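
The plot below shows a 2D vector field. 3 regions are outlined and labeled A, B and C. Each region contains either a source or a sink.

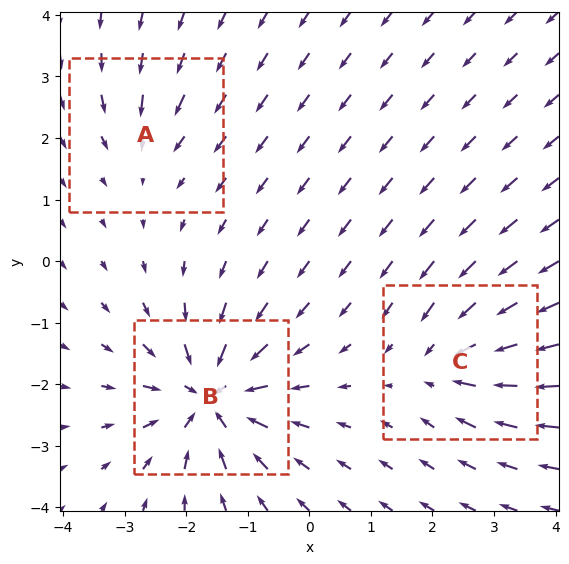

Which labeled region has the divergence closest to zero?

A

Divergence at each region's feature centre — A: about -2, B: about -6, C: about -4. Region A is closest to zero.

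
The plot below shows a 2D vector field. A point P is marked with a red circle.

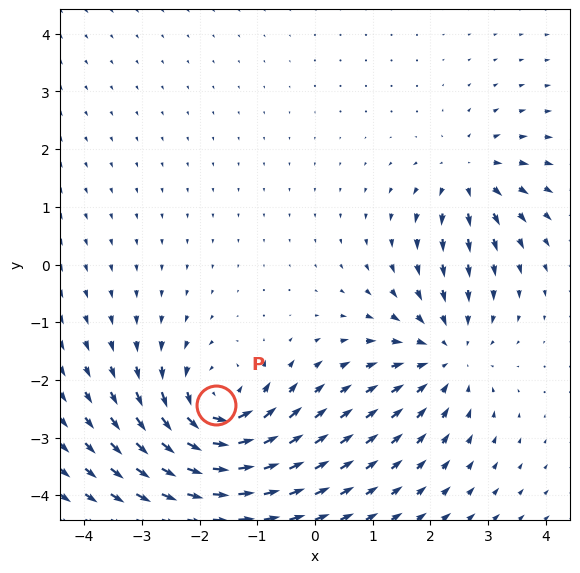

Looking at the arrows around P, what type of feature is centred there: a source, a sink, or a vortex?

At P (-1.7, -2.4) the arrows circulate counterclockwise. Divergence ≈0, curl about +6 — near-zero divergence with nonzero curl is a vortex.

vortex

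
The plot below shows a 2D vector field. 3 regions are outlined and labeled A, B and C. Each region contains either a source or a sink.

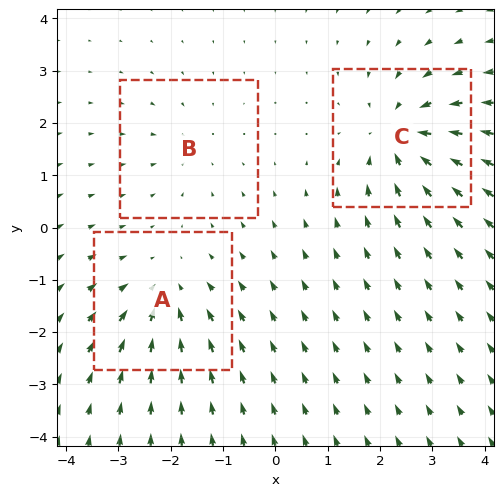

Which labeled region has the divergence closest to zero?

B

Divergence at each region's feature centre — A: about -4, B: about -2, C: about -5. Region B is closest to zero.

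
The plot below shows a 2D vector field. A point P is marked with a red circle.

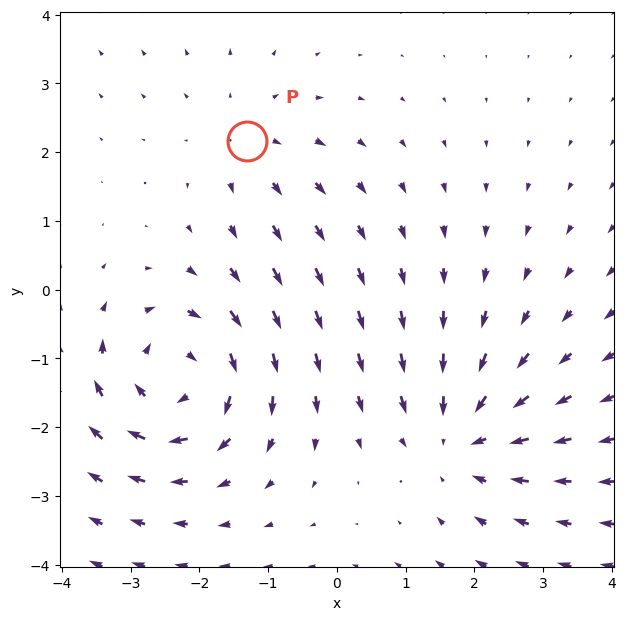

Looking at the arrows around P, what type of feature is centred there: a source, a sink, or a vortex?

source

At P (-1.3, 2.2) the arrows spread outward. Divergence about +2, curl ≈0 — positive divergence with near-zero curl is a source.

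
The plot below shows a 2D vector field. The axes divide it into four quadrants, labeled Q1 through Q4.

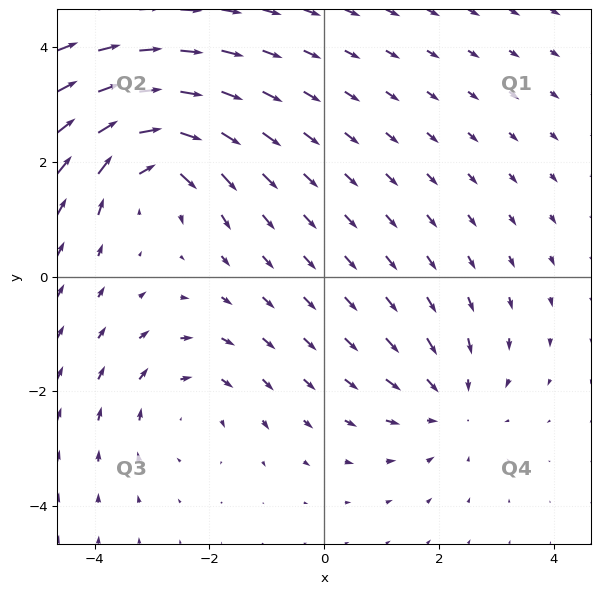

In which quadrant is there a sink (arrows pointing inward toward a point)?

The sink sits at approximately (2.2, -2.2), which lies in quadrant Q4. The divergence there is about -3, negative as expected for a sink.

Q4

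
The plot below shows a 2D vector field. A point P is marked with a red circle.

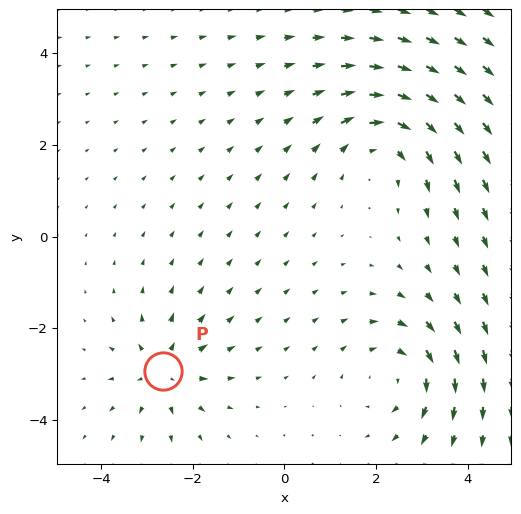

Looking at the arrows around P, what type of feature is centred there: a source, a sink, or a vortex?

At P (-2.6, -2.9) the arrows spread outward. Divergence about +4, curl ≈0 — positive divergence with near-zero curl is a source.

source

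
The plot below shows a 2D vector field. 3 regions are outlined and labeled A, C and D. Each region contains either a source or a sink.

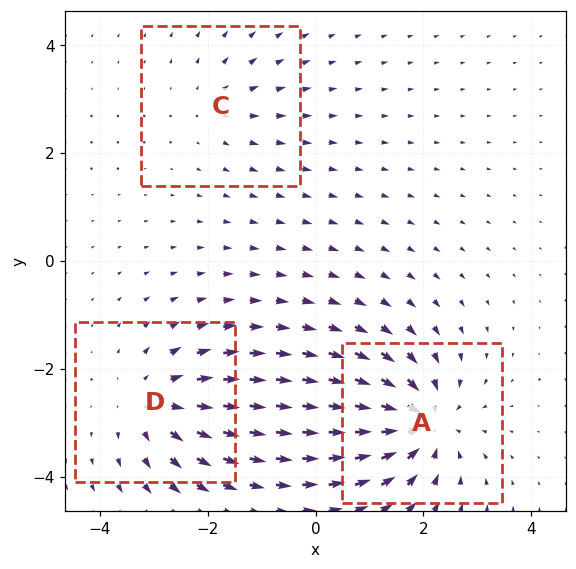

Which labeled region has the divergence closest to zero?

C

Divergence at each region's feature centre — A: about -5, C: about +2, D: about +4. Region C is closest to zero.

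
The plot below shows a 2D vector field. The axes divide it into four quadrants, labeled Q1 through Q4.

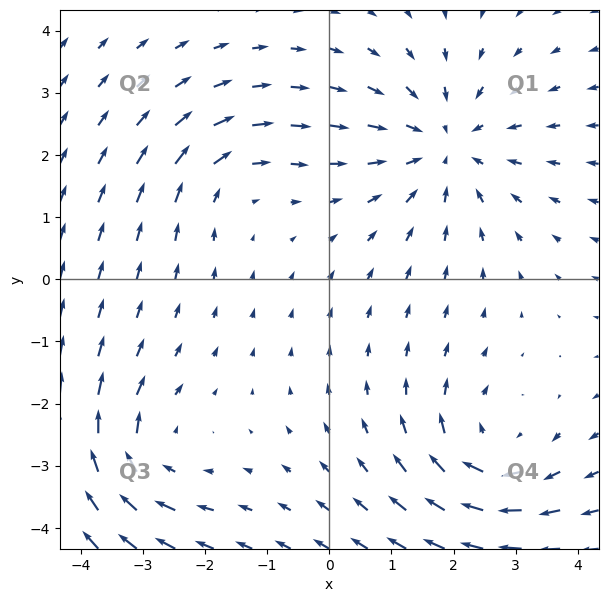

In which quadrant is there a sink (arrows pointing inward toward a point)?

The sink sits at approximately (1.9, 2.1), which lies in quadrant Q1. The divergence there is about -4, negative as expected for a sink.

Q1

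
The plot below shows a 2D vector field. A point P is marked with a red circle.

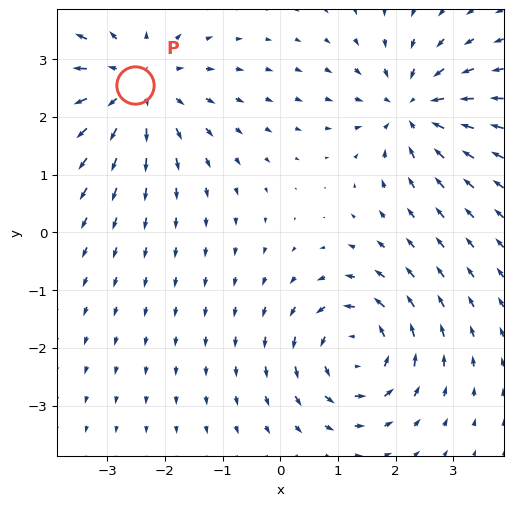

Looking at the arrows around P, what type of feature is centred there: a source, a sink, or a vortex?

source

At P (-2.5, 2.6) the arrows spread outward. Divergence about +4, curl ≈0 — positive divergence with near-zero curl is a source.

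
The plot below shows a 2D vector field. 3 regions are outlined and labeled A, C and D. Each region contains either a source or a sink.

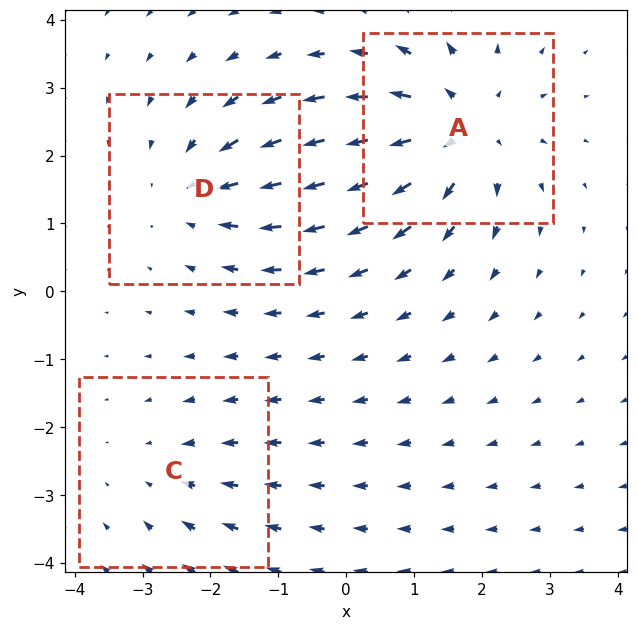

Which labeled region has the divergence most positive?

A

Divergence at each region's feature centre — A: about +4, C: about -2, D: about -3. Region A is most positive.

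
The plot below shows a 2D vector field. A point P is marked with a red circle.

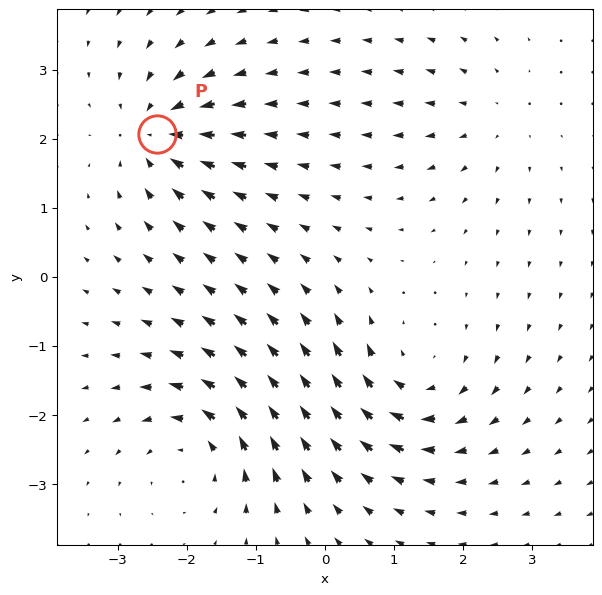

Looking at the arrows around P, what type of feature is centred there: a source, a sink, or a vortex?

At P (-2.4, 2.1) the arrows converge inward. Divergence about -5, curl ≈0 — negative divergence with near-zero curl is a sink.

sink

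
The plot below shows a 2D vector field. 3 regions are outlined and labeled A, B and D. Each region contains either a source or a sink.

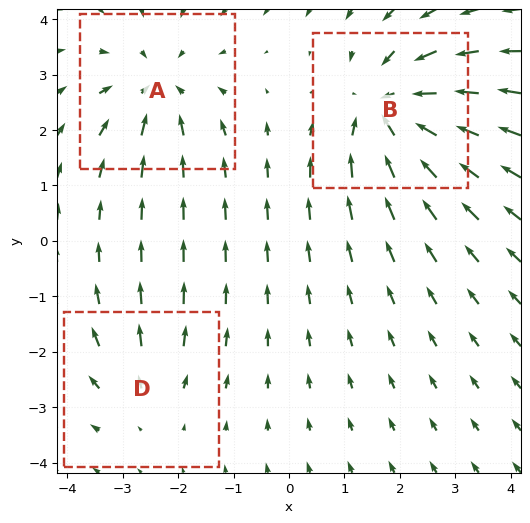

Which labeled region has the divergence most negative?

B

Divergence at each region's feature centre — A: about -3, B: about -5, D: about +2. Region B is most negative.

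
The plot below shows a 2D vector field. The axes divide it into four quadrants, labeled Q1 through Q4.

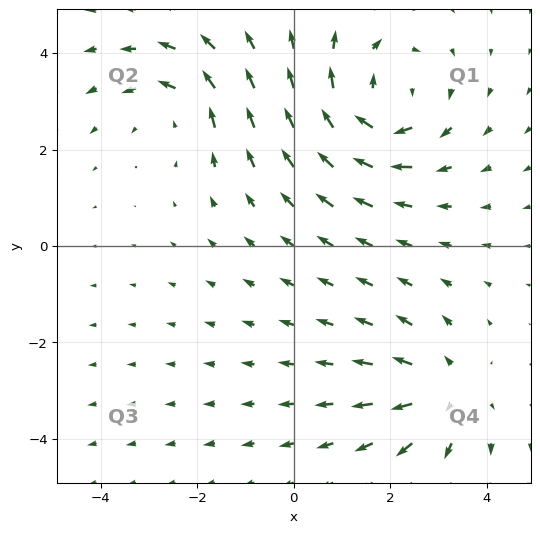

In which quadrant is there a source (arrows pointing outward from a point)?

Q4

The source sits at approximately (3.1, -3.0), which lies in quadrant Q4. The divergence there is about +3, positive as expected for a source.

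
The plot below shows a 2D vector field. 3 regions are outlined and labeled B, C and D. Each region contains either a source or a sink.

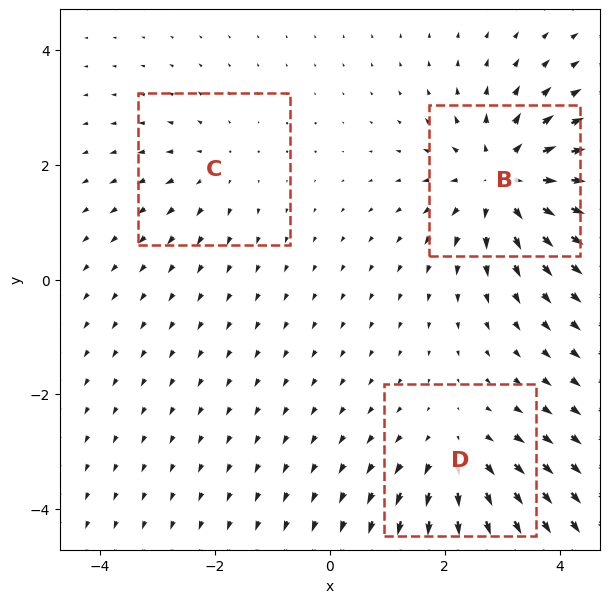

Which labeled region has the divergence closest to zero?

C

Divergence at each region's feature centre — B: about +5, C: about +2, D: about +3. Region C is closest to zero.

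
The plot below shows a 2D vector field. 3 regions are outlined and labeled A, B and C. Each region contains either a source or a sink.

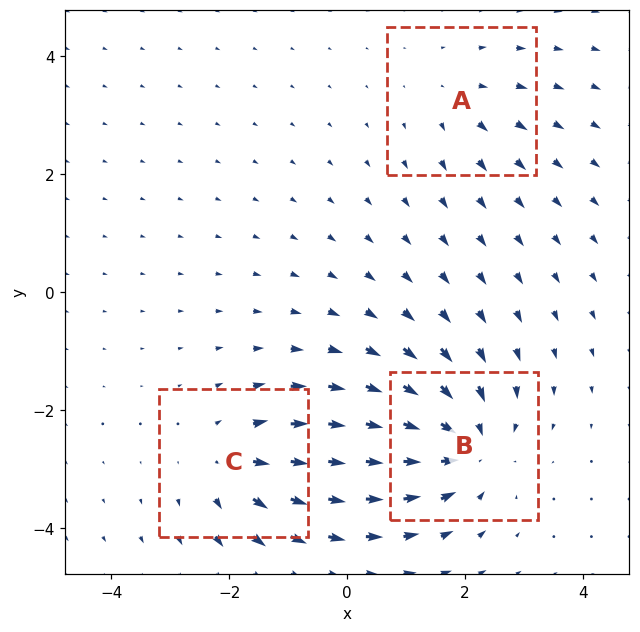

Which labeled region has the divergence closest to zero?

Divergence at each region's feature centre — A: about +2, B: about -5, C: about +3. Region A is closest to zero.

A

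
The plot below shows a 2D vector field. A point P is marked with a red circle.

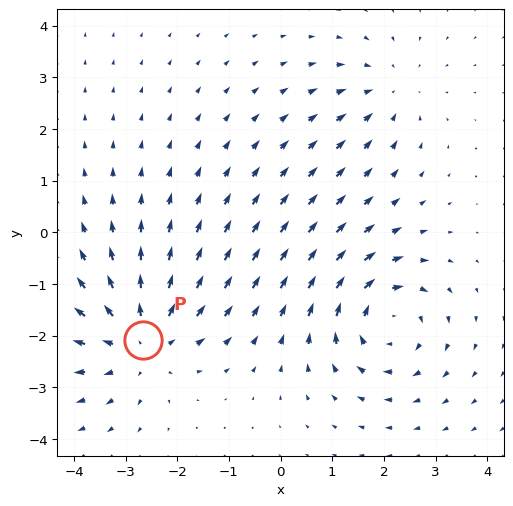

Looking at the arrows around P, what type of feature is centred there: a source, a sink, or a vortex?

At P (-2.7, -2.1) the arrows spread outward. Divergence about +4, curl ≈0 — positive divergence with near-zero curl is a source.

source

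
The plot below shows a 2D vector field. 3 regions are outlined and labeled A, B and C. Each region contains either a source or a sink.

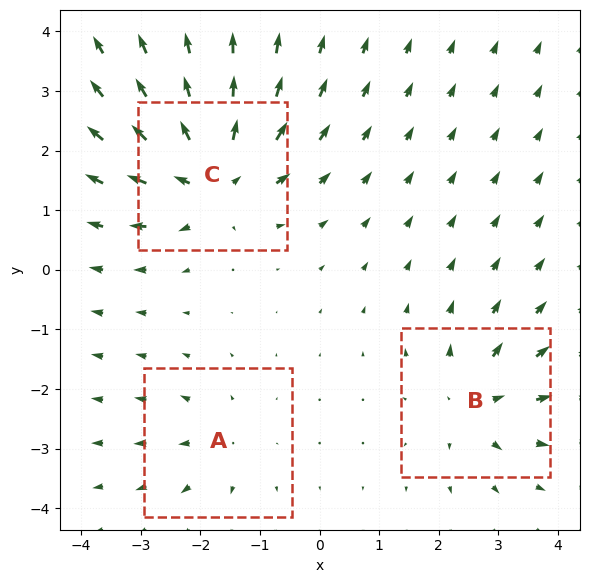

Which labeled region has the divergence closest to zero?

Divergence at each region's feature centre — A: about +2, B: about +4, C: about +6. Region A is closest to zero.

A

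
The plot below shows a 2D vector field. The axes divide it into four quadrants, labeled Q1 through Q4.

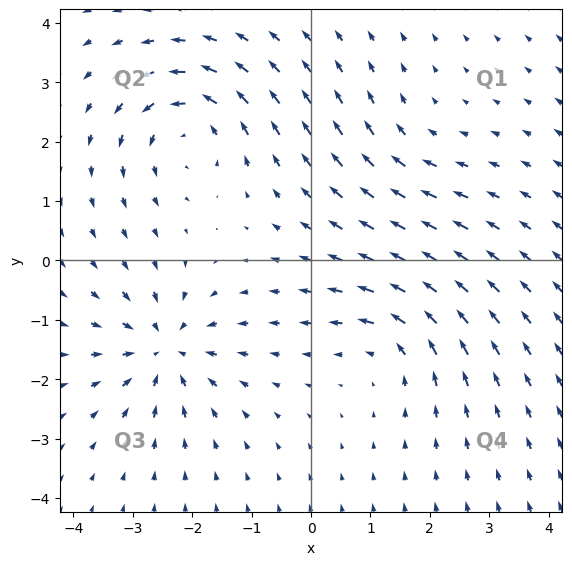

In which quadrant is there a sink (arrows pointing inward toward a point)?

Q3

The sink sits at approximately (-2.5, -1.5), which lies in quadrant Q3. The divergence there is about -5, negative as expected for a sink.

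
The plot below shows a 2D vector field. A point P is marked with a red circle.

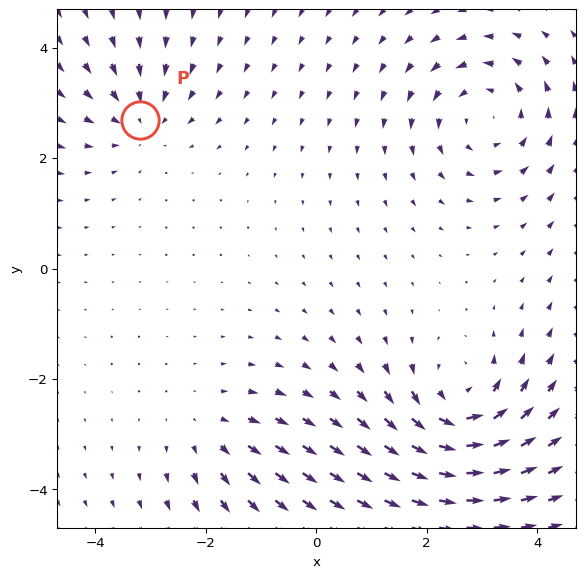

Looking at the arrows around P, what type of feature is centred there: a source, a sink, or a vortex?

sink

At P (-3.2, 2.7) the arrows converge inward. Divergence about -3, curl ≈0 — negative divergence with near-zero curl is a sink.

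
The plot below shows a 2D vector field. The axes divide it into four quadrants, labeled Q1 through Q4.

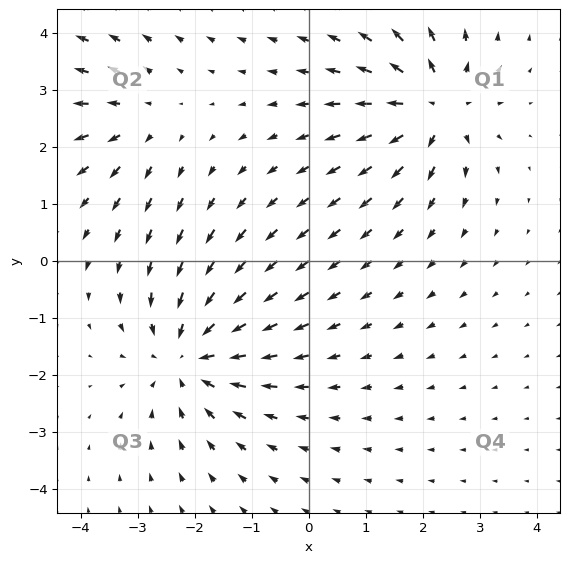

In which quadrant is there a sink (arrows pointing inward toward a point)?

The sink sits at approximately (-2.1, -1.7), which lies in quadrant Q3. The divergence there is about -4, negative as expected for a sink.

Q3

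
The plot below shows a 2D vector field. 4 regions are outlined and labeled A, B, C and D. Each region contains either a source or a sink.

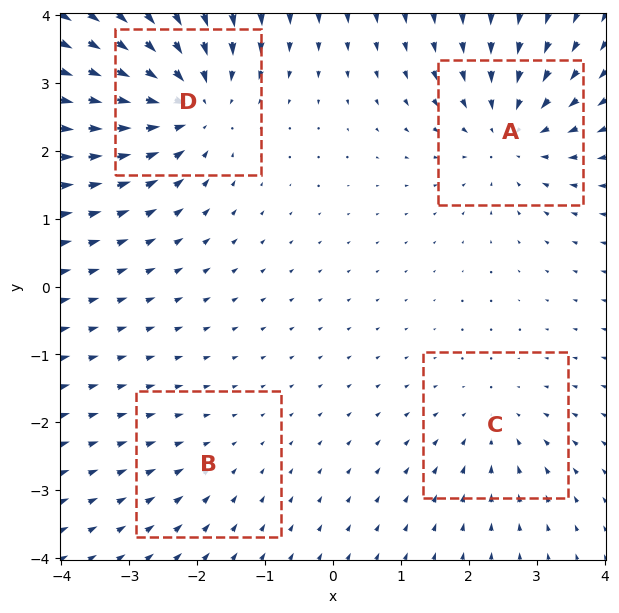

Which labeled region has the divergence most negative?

Divergence at each region's feature centre — A: about -5, B: about -2, C: about -3, D: about -7. Region D is most negative.

D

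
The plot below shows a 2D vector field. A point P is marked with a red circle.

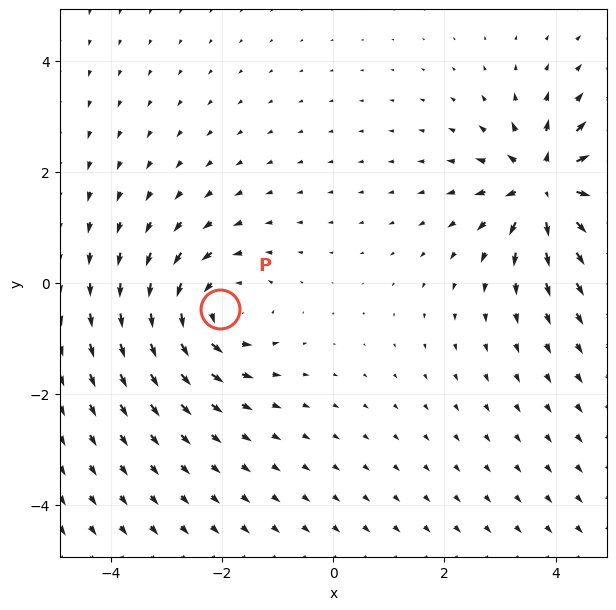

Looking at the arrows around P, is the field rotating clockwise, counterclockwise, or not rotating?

counterclockwise

Near P at (-2.0, -0.5) the arrows circulate counterclockwise. The curl (z-component) there is about +3; positive curl means counterclockwise rotation.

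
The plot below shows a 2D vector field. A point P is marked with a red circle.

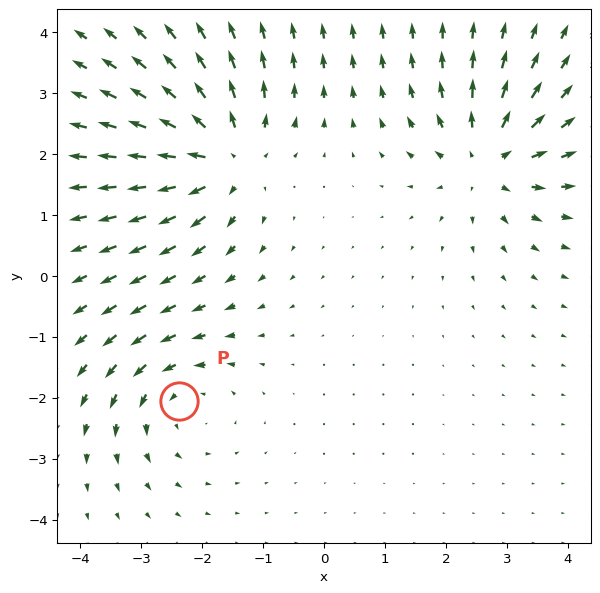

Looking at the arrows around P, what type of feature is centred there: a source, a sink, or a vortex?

vortex

At P (-2.4, -2.1) the arrows circulate counterclockwise. Divergence ≈0, curl about +4 — near-zero divergence with nonzero curl is a vortex.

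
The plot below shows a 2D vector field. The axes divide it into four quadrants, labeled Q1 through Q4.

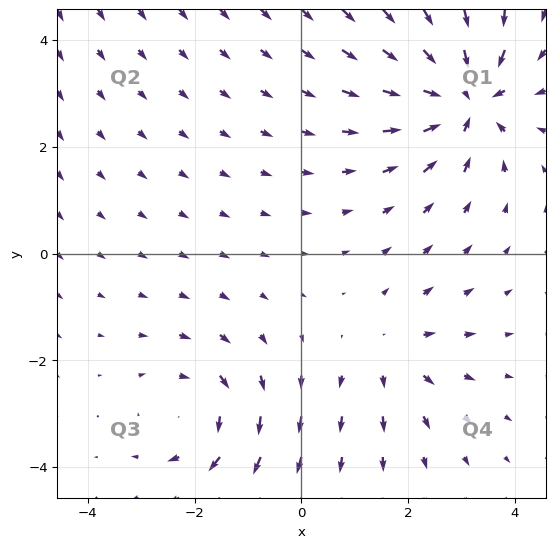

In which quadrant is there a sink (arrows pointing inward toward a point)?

The sink sits at approximately (3.1, 2.9), which lies in quadrant Q1. The divergence there is about -5, negative as expected for a sink.

Q1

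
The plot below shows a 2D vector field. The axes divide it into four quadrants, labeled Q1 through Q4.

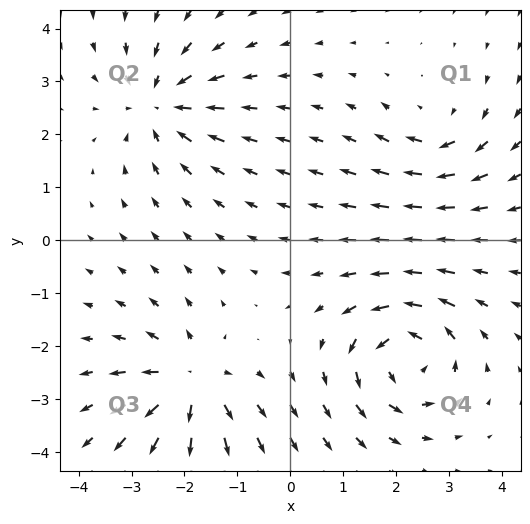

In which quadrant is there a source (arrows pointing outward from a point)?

The source sits at approximately (-1.9, -2.7), which lies in quadrant Q3. The divergence there is about +5, positive as expected for a source.

Q3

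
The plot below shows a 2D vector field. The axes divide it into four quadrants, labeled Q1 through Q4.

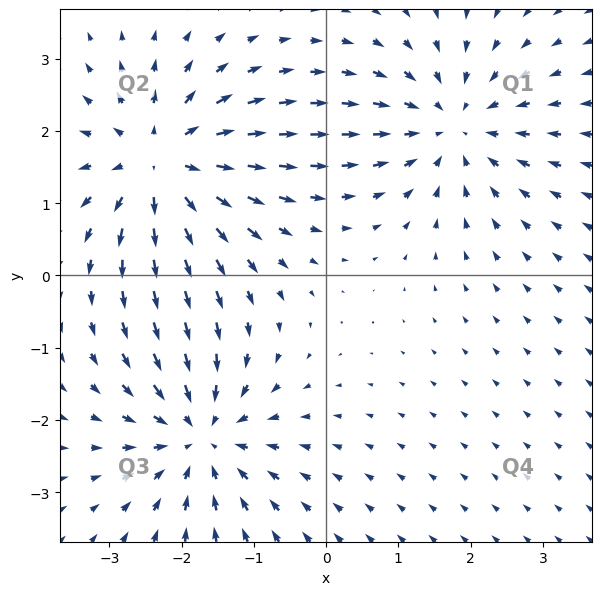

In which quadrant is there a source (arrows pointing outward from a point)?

Q2

The source sits at approximately (-2.3, 1.6), which lies in quadrant Q2. The divergence there is about +6, positive as expected for a source.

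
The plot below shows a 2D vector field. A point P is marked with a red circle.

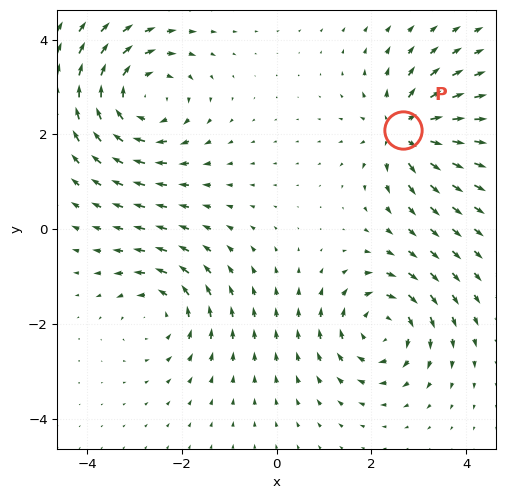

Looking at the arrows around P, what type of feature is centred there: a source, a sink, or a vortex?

At P (2.7, 2.1) the arrows spread outward. Divergence about +5, curl ≈0 — positive divergence with near-zero curl is a source.

source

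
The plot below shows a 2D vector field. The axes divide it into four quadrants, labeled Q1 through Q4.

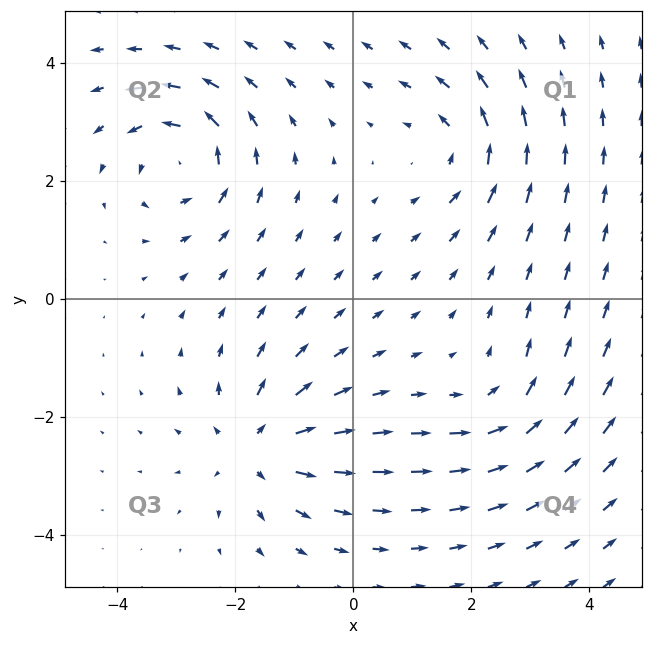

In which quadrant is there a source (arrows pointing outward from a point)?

Q3

The source sits at approximately (-1.6, -2.5), which lies in quadrant Q3. The divergence there is about +5, positive as expected for a source.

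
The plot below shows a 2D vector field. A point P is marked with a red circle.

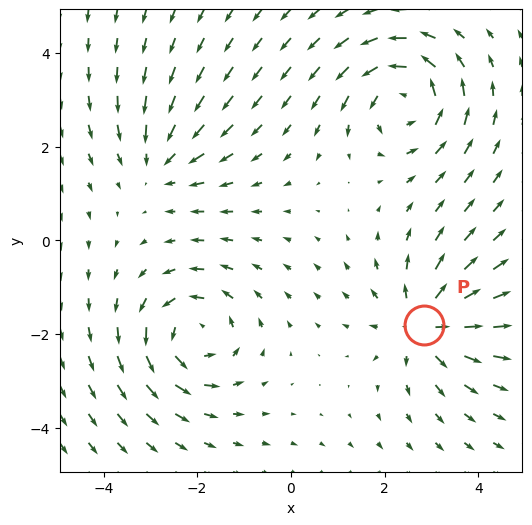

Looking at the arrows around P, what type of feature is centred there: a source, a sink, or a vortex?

At P (2.8, -1.8) the arrows spread outward. Divergence about +4, curl ≈0 — positive divergence with near-zero curl is a source.

source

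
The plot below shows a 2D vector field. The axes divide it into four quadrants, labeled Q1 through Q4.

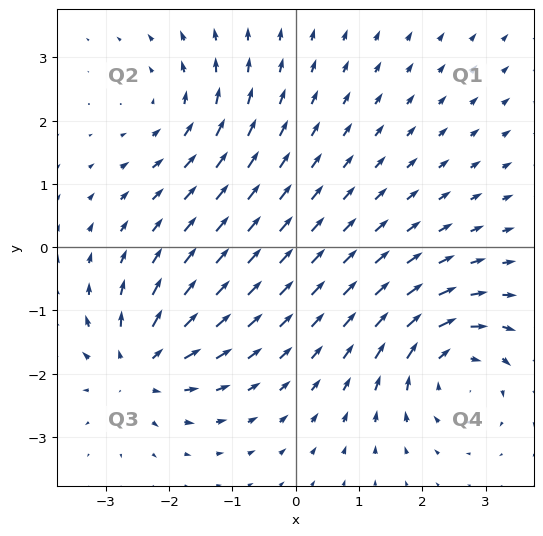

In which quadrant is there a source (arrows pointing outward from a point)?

The source sits at approximately (-2.5, -1.9), which lies in quadrant Q3. The divergence there is about +5, positive as expected for a source.

Q3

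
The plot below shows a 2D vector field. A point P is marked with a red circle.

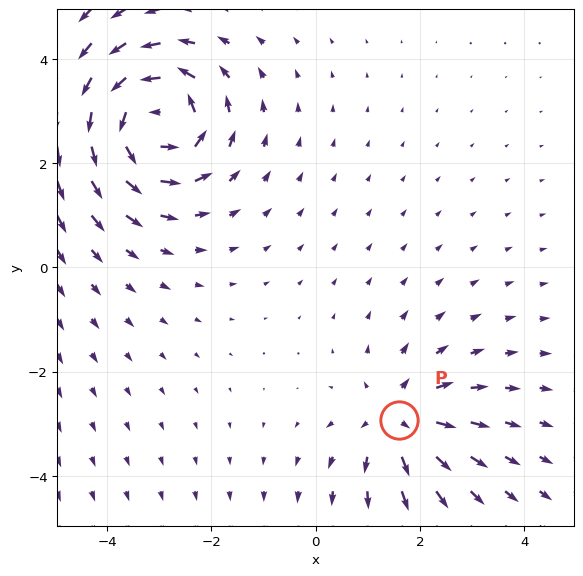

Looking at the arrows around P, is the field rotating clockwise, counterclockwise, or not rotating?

Near P at (1.6, -2.9) the arrows show no circulation. The curl there is ≈0.

not rotating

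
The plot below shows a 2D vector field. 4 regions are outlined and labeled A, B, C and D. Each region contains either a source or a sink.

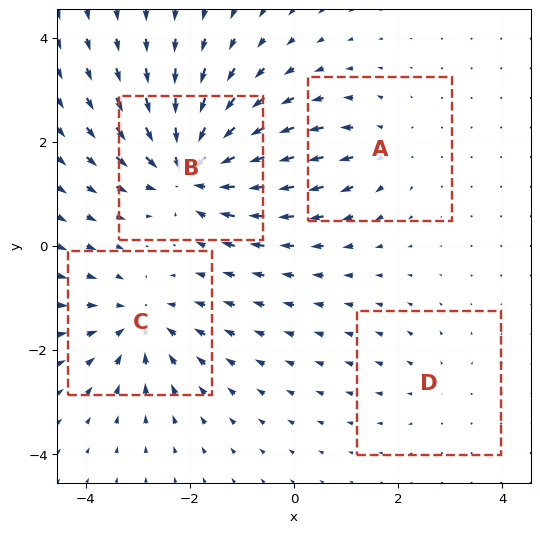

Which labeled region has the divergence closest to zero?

D

Divergence at each region's feature centre — A: about +3, B: about -8, C: about -5, D: about +2. Region D is closest to zero.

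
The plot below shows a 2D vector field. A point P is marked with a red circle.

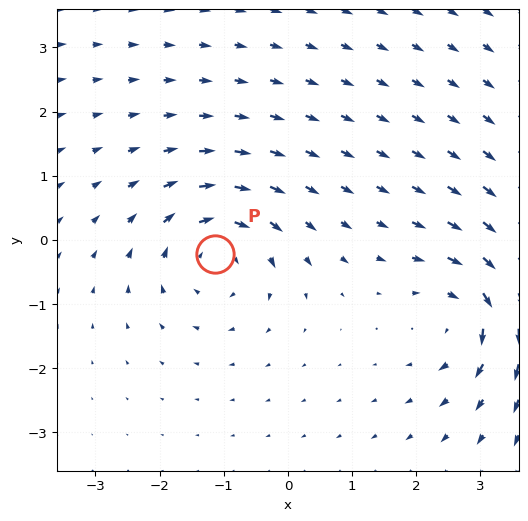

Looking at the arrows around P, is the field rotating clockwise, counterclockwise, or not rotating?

clockwise

Near P at (-1.1, -0.2) the arrows circulate clockwise. The curl (z-component) there is about -6; negative curl means clockwise rotation.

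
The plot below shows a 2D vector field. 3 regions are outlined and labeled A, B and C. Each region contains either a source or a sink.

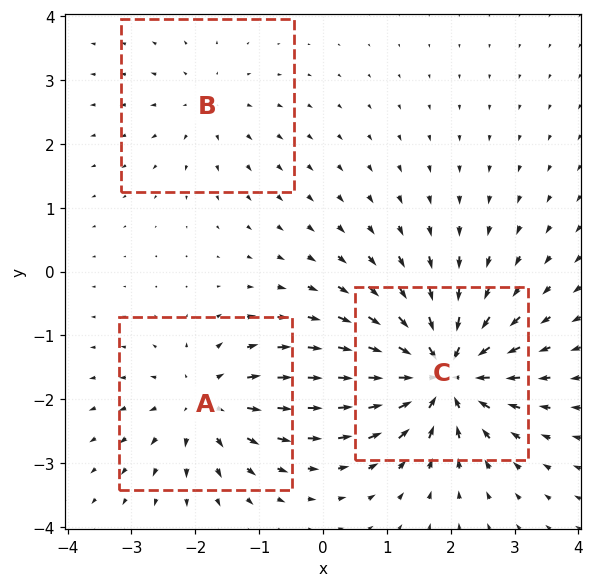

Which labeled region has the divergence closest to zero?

Divergence at each region's feature centre — A: about +4, B: about +2, C: about -6. Region B is closest to zero.

B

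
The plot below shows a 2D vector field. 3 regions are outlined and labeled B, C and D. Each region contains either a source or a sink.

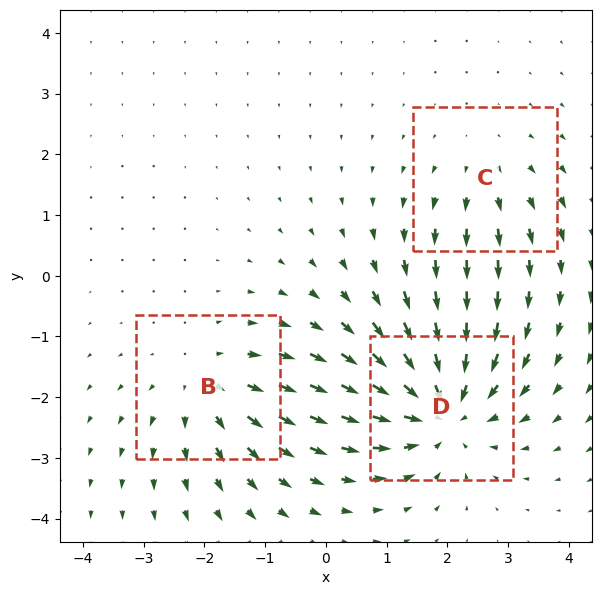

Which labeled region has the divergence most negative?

Divergence at each region's feature centre — B: about +3, C: about +2, D: about -4. Region D is most negative.

D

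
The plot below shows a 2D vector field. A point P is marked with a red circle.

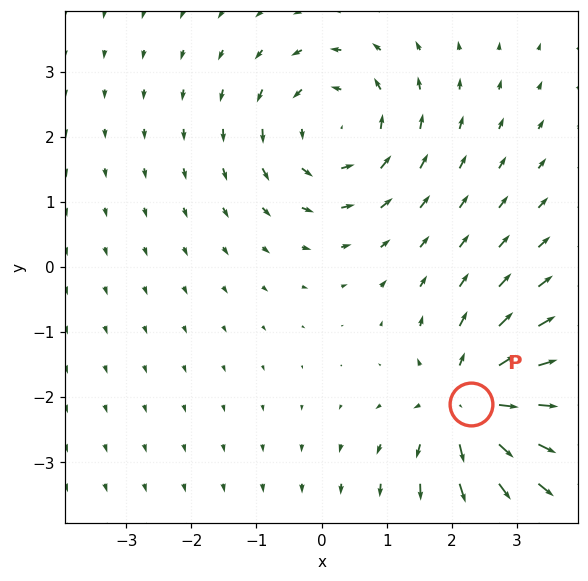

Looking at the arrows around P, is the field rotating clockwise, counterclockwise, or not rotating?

Near P at (2.3, -2.1) the arrows show no circulation. The curl there is ≈0.

not rotating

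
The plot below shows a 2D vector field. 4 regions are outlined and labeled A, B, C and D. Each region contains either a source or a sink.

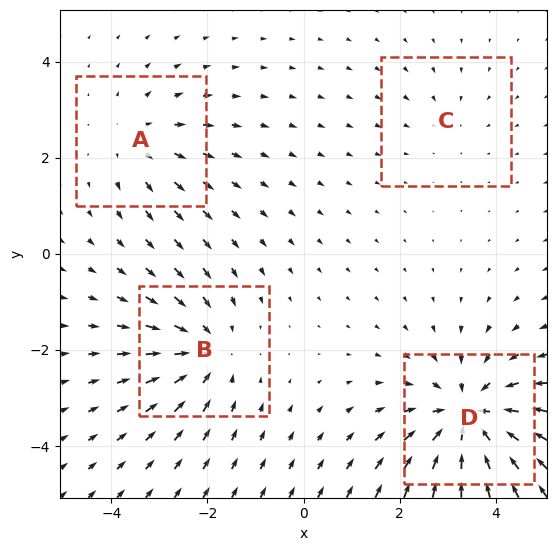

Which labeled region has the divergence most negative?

Divergence at each region's feature centre — A: about +3, B: about -4, C: about -2, D: about -6. Region D is most negative.

D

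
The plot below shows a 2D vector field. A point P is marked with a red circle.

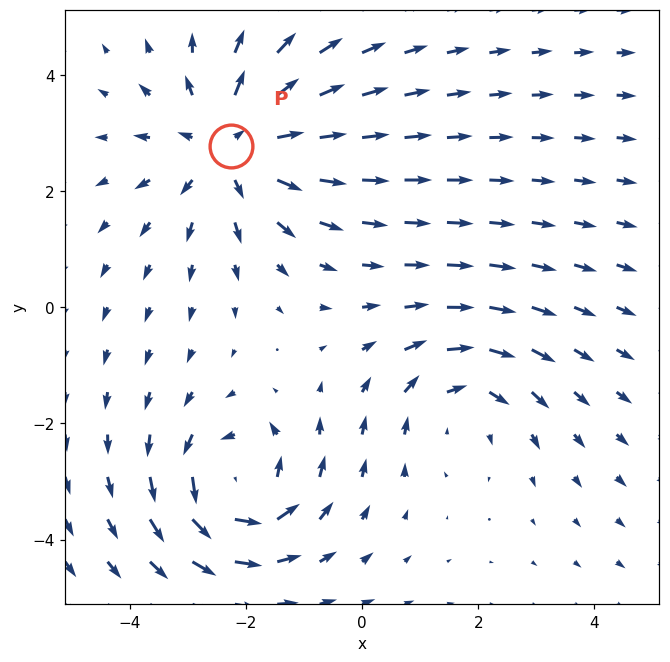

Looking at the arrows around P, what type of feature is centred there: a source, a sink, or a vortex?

source

At P (-2.3, 2.8) the arrows spread outward. Divergence about +4, curl ≈0 — positive divergence with near-zero curl is a source.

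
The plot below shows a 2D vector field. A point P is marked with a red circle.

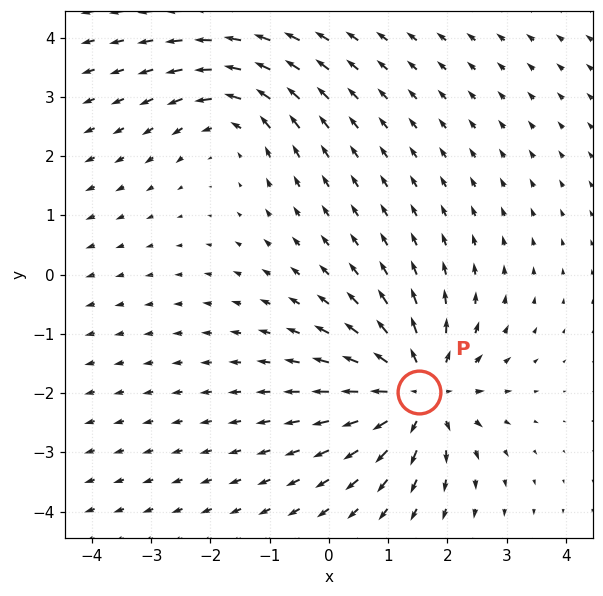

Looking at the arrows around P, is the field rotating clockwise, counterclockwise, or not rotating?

not rotating

Near P at (1.5, -2.0) the arrows show no circulation. The curl there is ≈0.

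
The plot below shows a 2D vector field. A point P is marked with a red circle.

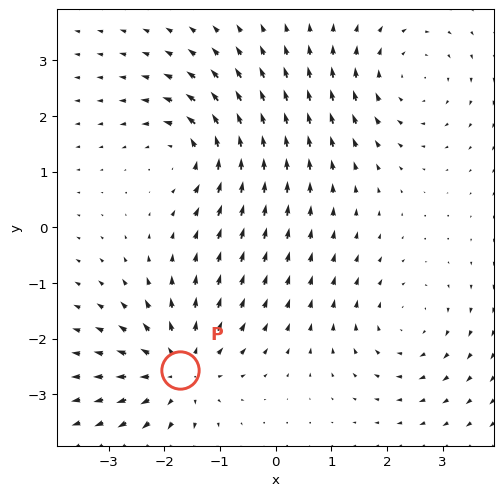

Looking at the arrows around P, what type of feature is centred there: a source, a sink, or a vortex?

At P (-1.7, -2.6) the arrows spread outward. Divergence about +4, curl ≈0 — positive divergence with near-zero curl is a source.

source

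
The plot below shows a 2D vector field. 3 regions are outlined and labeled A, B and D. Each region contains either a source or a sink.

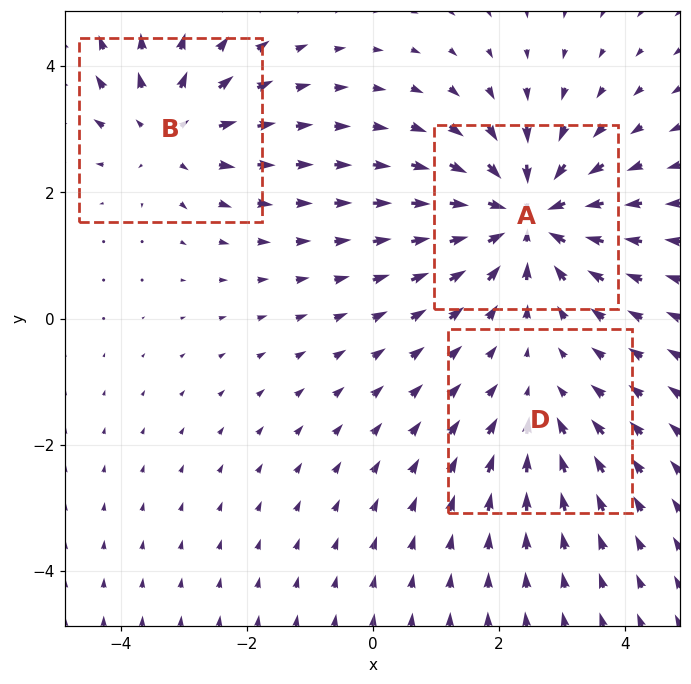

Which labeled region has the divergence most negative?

Divergence at each region's feature centre — A: about -5, B: about +3, D: about -2. Region A is most negative.

A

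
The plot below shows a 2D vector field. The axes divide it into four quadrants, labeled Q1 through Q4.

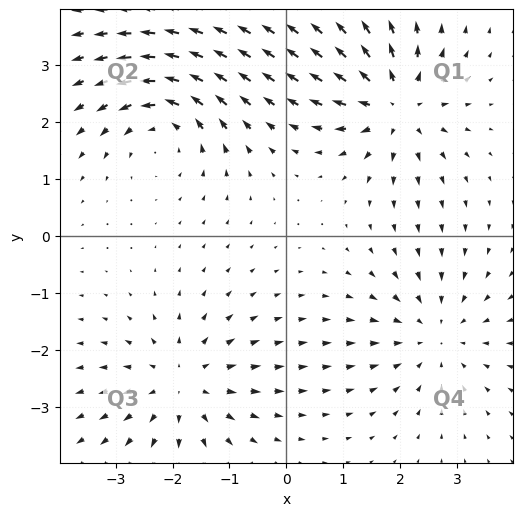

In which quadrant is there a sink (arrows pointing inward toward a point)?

The sink sits at approximately (2.6, -1.7), which lies in quadrant Q4. The divergence there is about -4, negative as expected for a sink.

Q4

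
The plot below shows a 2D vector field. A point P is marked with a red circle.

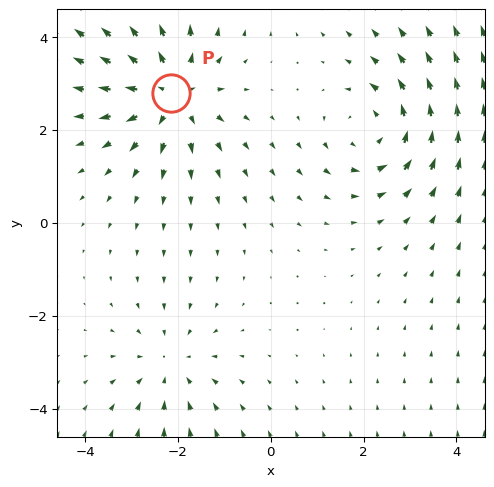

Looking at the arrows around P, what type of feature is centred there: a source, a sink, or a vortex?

source

At P (-2.1, 2.8) the arrows spread outward. Divergence about +4, curl ≈0 — positive divergence with near-zero curl is a source.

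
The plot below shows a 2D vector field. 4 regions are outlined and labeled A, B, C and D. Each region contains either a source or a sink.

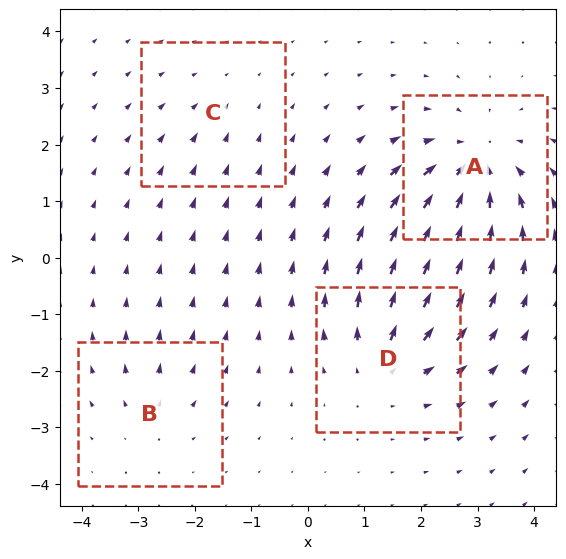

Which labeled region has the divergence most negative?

Divergence at each region's feature centre — A: about -7, B: about +3, C: about -2, D: about +5. Region A is most negative.

A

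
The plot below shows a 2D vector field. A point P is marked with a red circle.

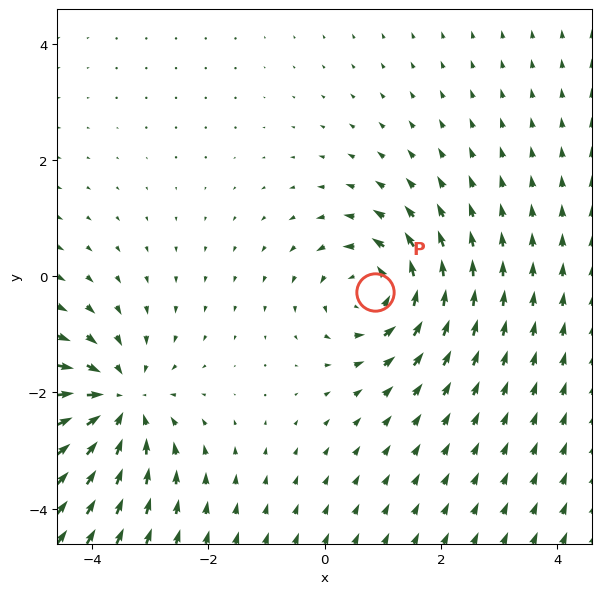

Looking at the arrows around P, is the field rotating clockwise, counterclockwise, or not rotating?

Near P at (0.9, -0.3) the arrows circulate counterclockwise. The curl (z-component) there is about +3; positive curl means counterclockwise rotation.

counterclockwise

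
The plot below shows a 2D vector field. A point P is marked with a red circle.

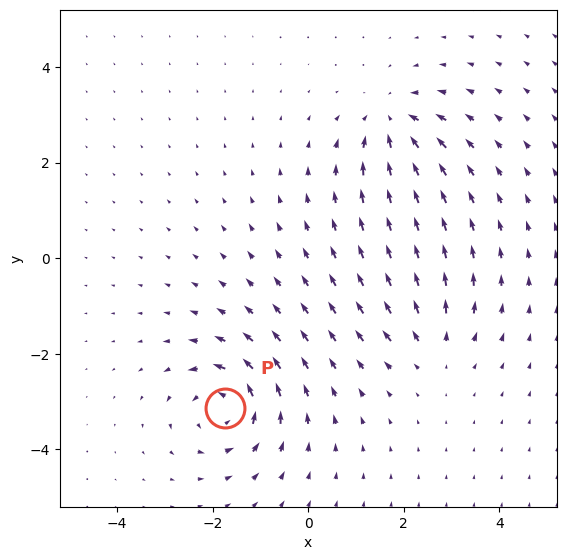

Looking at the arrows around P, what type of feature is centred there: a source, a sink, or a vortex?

vortex

At P (-1.7, -3.1) the arrows circulate counterclockwise. Divergence ≈0, curl about +6 — near-zero divergence with nonzero curl is a vortex.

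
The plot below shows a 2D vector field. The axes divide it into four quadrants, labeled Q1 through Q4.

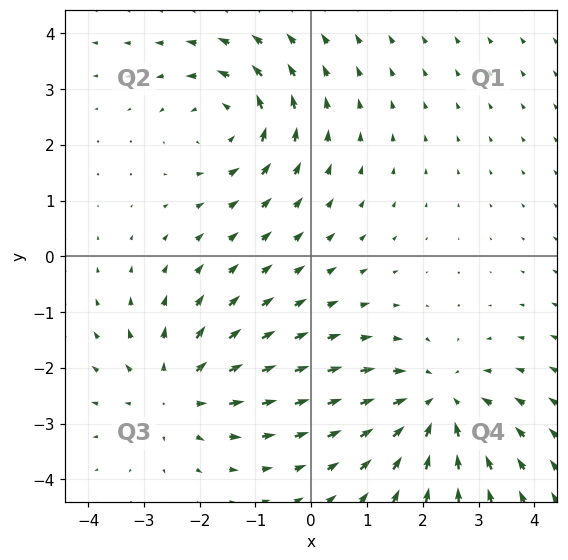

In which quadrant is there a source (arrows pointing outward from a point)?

Q3

The source sits at approximately (-2.4, -2.4), which lies in quadrant Q3. The divergence there is about +3, positive as expected for a source.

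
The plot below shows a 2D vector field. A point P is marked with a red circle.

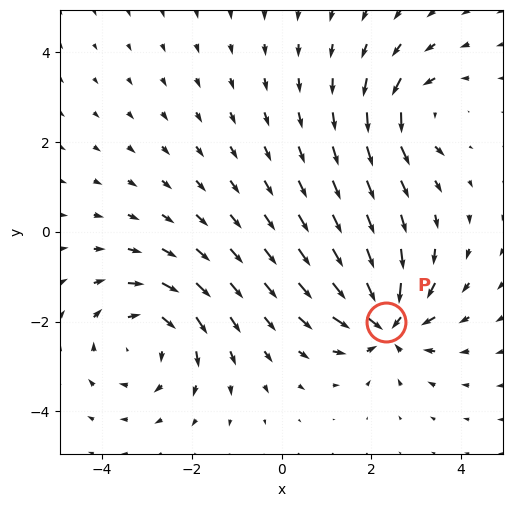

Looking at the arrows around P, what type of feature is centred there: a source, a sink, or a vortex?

At P (2.3, -2.0) the arrows converge inward. Divergence about -6, curl ≈0 — negative divergence with near-zero curl is a sink.

sink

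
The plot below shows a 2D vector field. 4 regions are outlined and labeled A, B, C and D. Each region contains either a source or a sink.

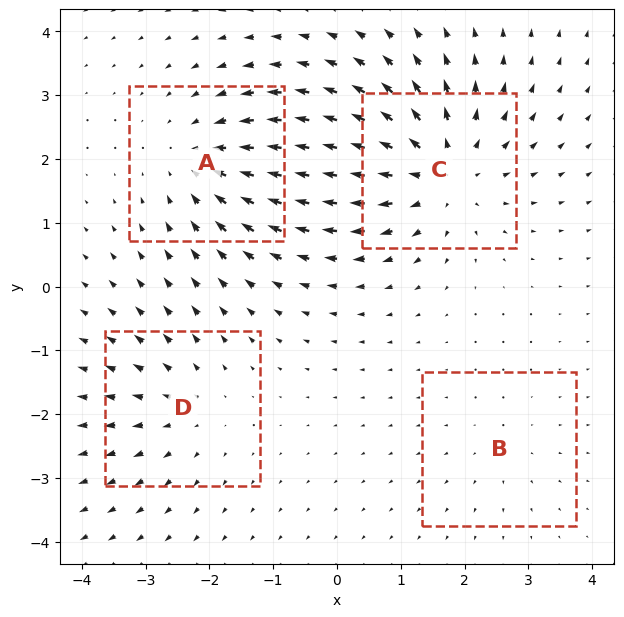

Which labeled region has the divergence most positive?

C

Divergence at each region's feature centre — A: about -4, B: about +2, C: about +6, D: about +3. Region C is most positive.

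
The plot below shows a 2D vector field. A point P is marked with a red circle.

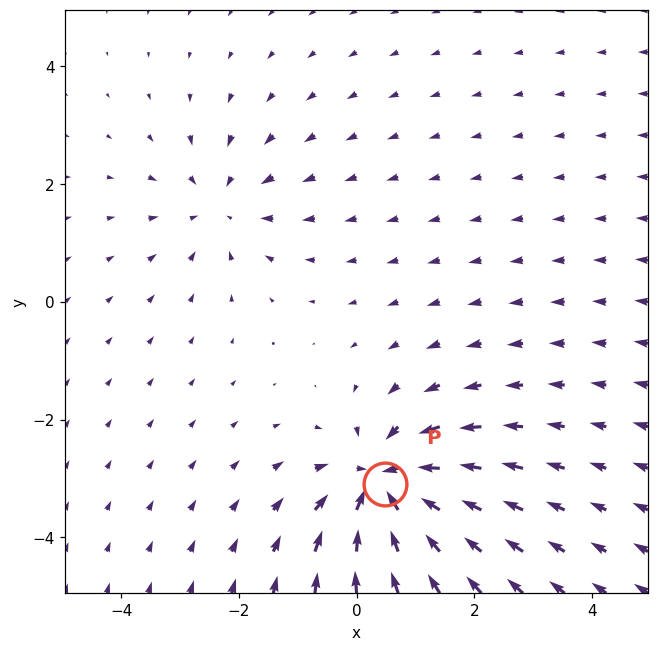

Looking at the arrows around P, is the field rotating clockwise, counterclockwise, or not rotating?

Near P at (0.5, -3.1) the arrows show no circulation. The curl there is ≈0.

not rotating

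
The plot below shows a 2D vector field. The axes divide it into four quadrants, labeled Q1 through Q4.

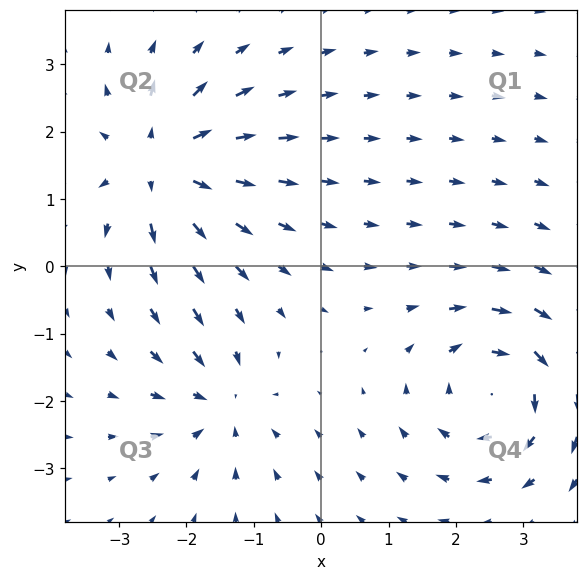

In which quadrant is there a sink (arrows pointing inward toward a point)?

Q3

The sink sits at approximately (-1.5, -2.0), which lies in quadrant Q3. The divergence there is about -4, negative as expected for a sink.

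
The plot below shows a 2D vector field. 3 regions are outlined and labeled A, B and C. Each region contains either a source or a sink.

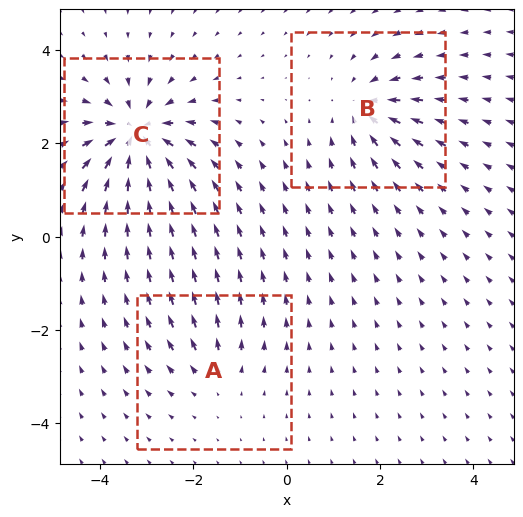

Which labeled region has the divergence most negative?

C

Divergence at each region's feature centre — A: about +2, B: about -4, C: about -6. Region C is most negative.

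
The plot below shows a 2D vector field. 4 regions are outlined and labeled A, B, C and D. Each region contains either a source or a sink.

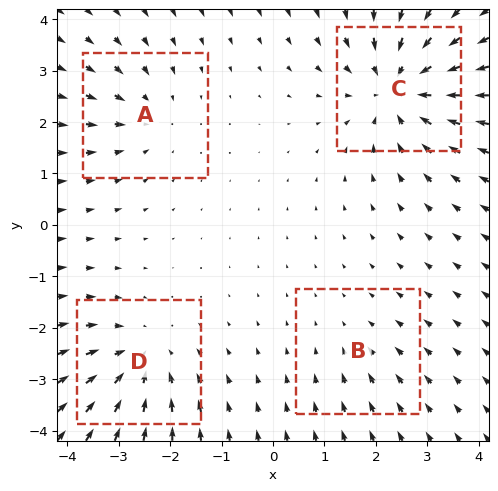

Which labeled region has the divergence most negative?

Divergence at each region's feature centre — A: about -3, B: about -2, C: about -6, D: about -4. Region C is most negative.

C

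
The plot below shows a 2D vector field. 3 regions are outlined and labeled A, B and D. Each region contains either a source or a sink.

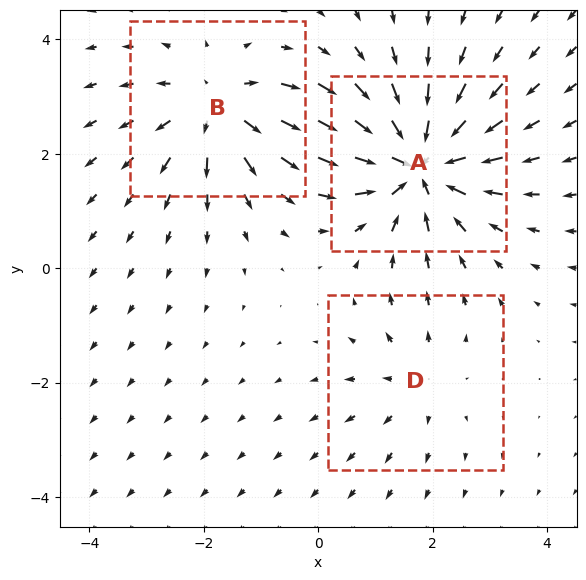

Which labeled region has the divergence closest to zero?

Divergence at each region's feature centre — A: about -5, B: about +4, D: about +2. Region D is closest to zero.

D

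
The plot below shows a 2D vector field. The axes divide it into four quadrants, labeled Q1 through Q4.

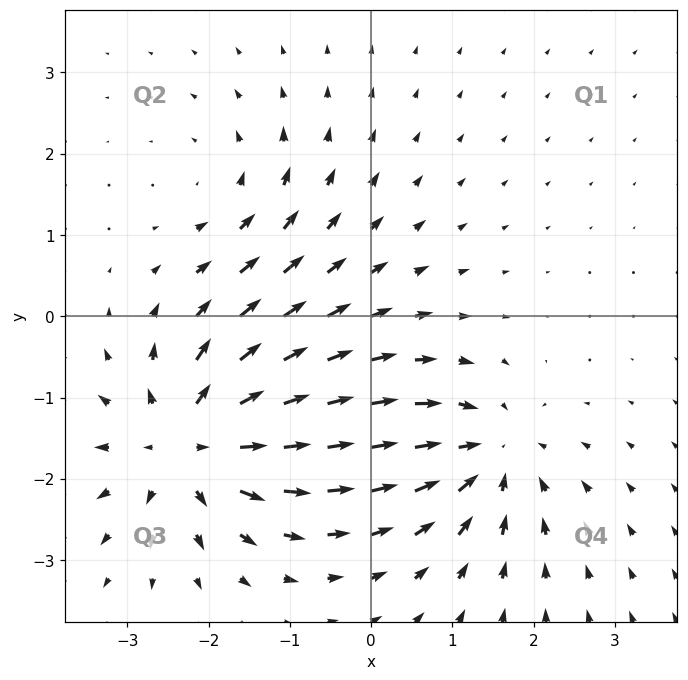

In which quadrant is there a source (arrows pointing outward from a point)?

Q3

The source sits at approximately (-2.2, -1.6), which lies in quadrant Q3. The divergence there is about +5, positive as expected for a source.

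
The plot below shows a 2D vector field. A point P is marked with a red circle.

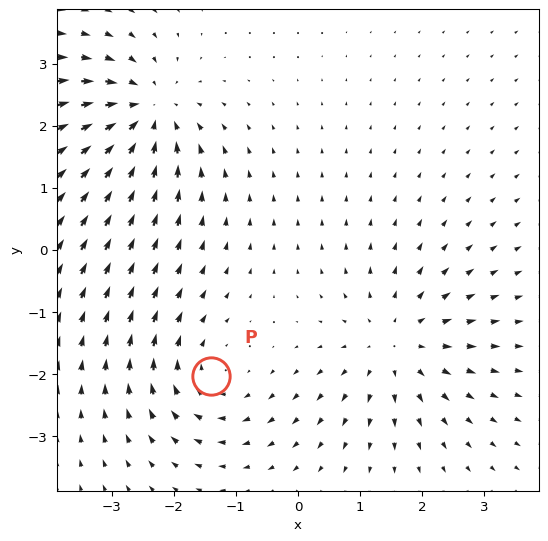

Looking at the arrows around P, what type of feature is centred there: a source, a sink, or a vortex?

vortex

At P (-1.4, -2.0) the arrows circulate clockwise. Divergence ≈0, curl about -3 — near-zero divergence with nonzero curl is a vortex.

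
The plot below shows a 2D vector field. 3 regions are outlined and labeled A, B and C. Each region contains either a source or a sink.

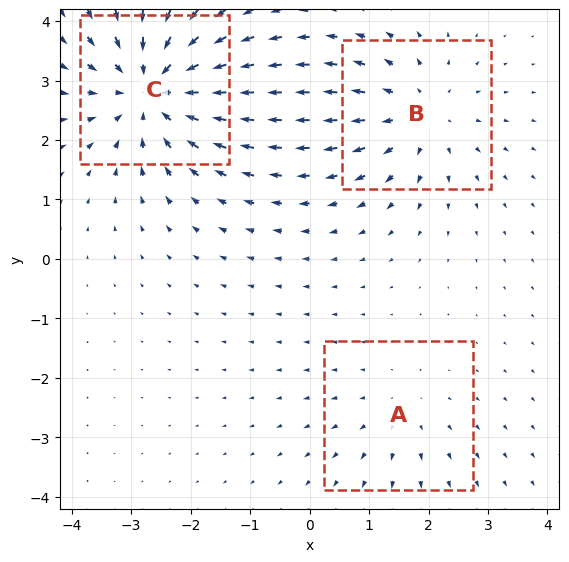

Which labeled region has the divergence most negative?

Divergence at each region's feature centre — A: about +2, B: about +3, C: about -5. Region C is most negative.

C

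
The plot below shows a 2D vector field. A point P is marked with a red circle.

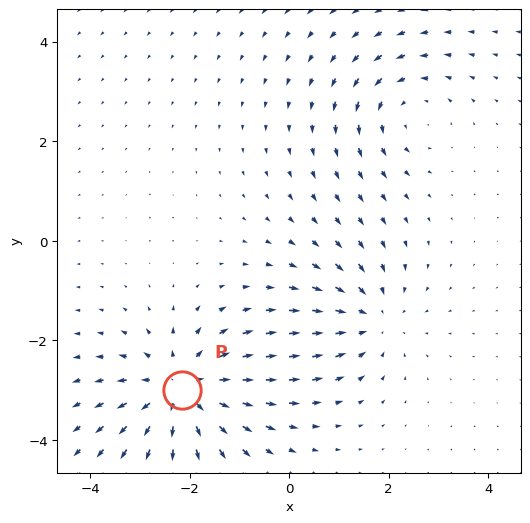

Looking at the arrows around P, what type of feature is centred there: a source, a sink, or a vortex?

At P (-2.2, -3.0) the arrows spread outward. Divergence about +5, curl ≈0 — positive divergence with near-zero curl is a source.

source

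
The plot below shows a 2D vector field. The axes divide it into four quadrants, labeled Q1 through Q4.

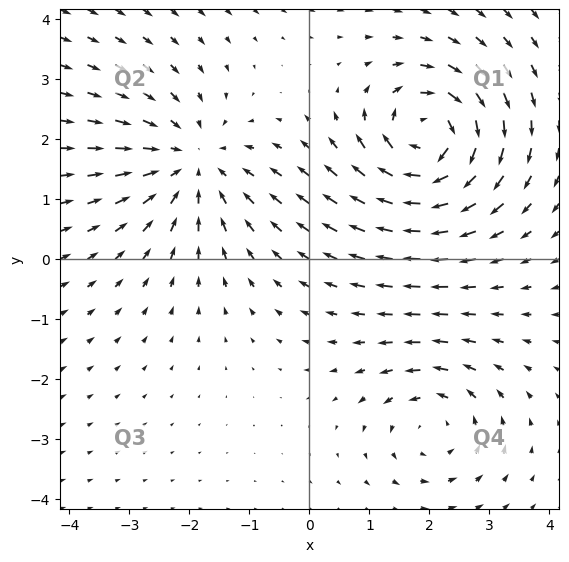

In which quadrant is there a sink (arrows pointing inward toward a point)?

Q2

The sink sits at approximately (-2.0, 1.6), which lies in quadrant Q2. The divergence there is about -3, negative as expected for a sink.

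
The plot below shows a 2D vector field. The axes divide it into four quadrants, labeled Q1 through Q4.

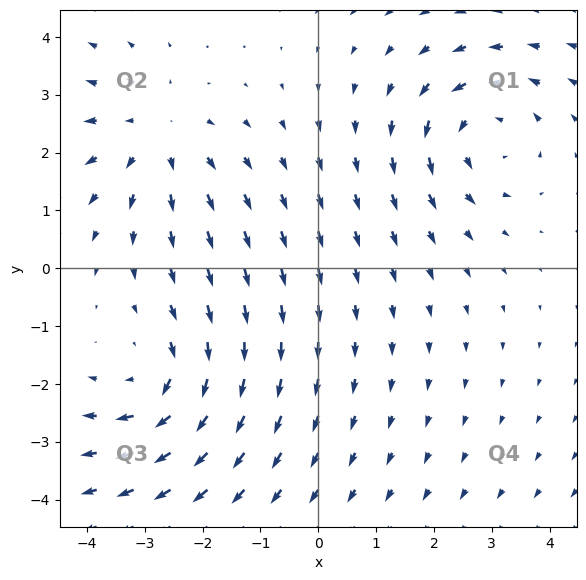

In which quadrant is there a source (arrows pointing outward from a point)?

The source sits at approximately (-2.8, 2.3), which lies in quadrant Q2. The divergence there is about +3, positive as expected for a source.

Q2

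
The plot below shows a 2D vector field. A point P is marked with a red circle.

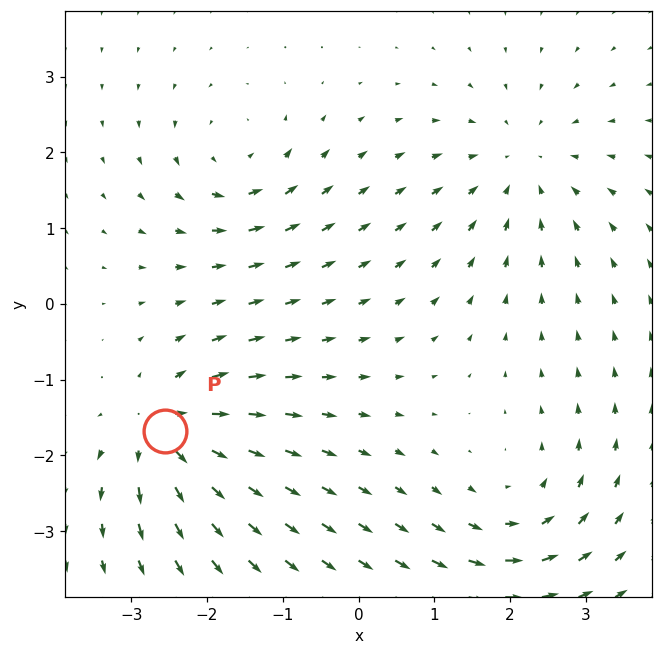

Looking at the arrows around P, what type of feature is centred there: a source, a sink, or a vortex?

At P (-2.6, -1.7) the arrows spread outward. Divergence about +6, curl ≈0 — positive divergence with near-zero curl is a source.

source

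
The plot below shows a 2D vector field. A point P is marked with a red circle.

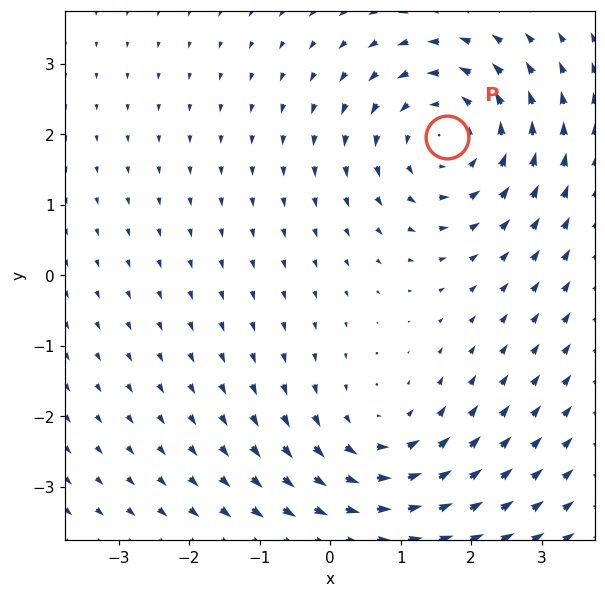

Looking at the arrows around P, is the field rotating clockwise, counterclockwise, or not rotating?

Near P at (1.7, 2.0) the arrows circulate counterclockwise. The curl (z-component) there is about +4; positive curl means counterclockwise rotation.

counterclockwise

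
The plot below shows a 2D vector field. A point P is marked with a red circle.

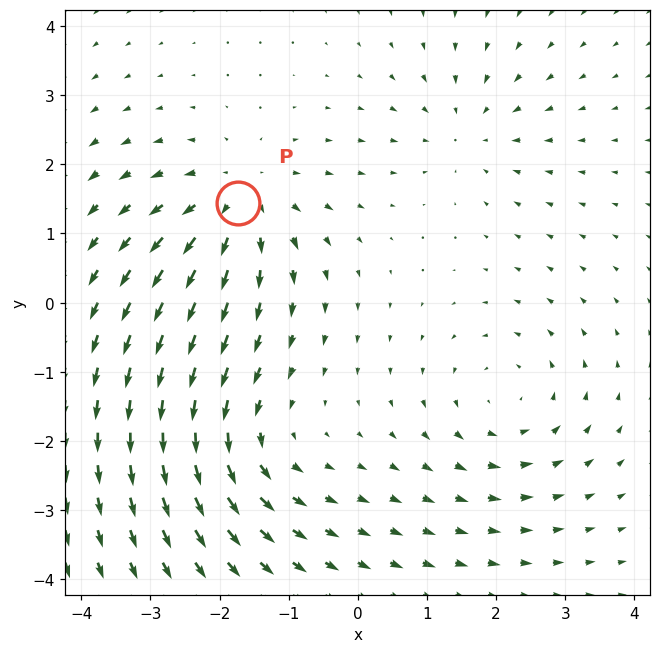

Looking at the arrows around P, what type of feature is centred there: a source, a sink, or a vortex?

source

At P (-1.7, 1.4) the arrows spread outward. Divergence about +4, curl ≈0 — positive divergence with near-zero curl is a source.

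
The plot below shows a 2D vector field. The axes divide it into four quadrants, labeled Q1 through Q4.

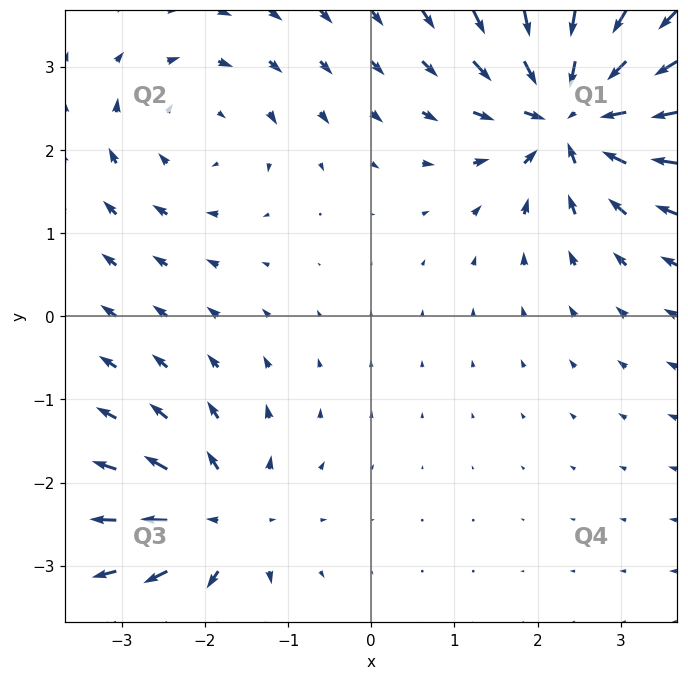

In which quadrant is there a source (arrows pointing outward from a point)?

Q3

The source sits at approximately (-1.8, -2.5), which lies in quadrant Q3. The divergence there is about +4, positive as expected for a source.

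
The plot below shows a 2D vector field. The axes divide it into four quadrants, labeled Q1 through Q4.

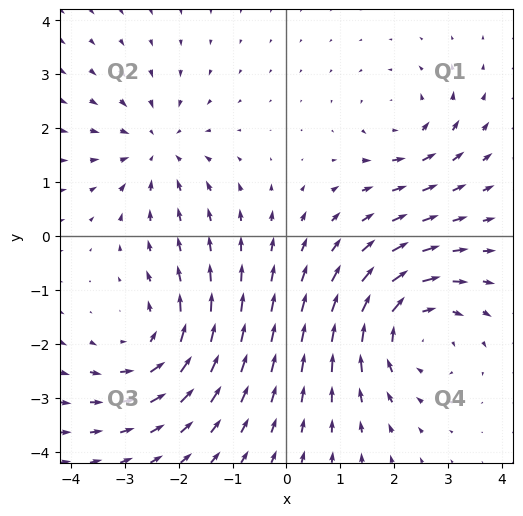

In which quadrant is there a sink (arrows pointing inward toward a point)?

The sink sits at approximately (-2.4, 1.6), which lies in quadrant Q2. The divergence there is about -3, negative as expected for a sink.

Q2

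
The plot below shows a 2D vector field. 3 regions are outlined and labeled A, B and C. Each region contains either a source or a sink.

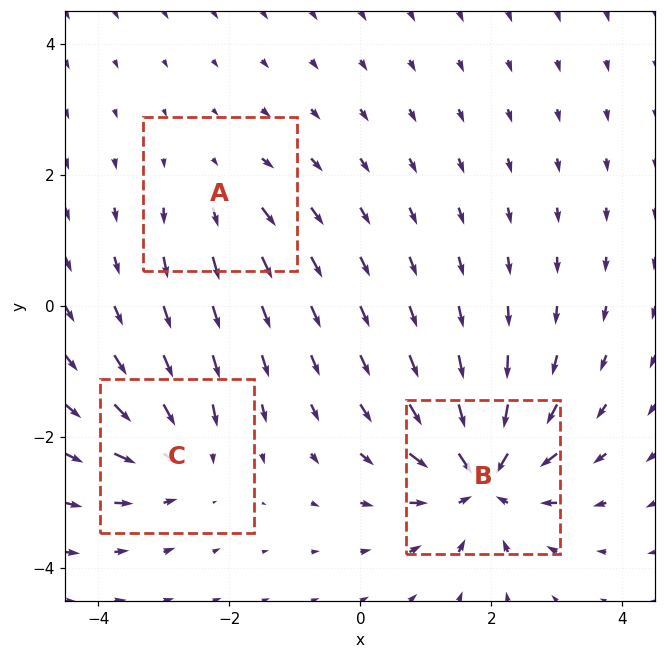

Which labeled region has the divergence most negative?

B

Divergence at each region's feature centre — A: about +2, B: about -6, C: about -4. Region B is most negative.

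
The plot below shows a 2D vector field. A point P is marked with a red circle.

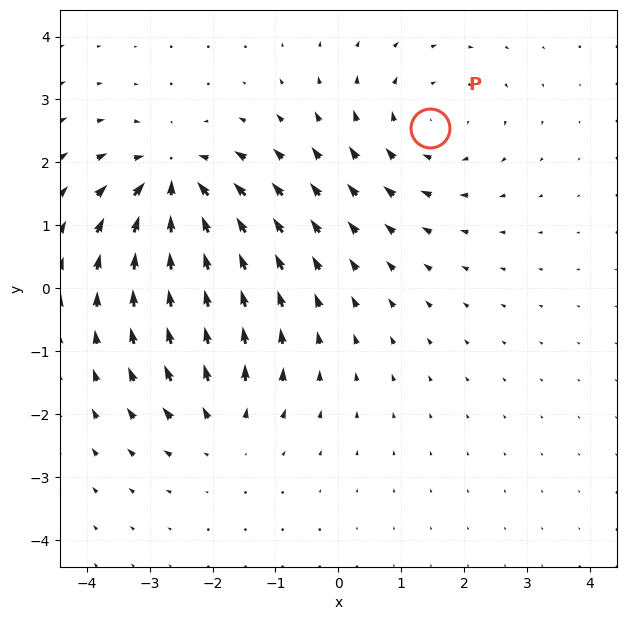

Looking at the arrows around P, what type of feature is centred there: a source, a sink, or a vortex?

At P (1.5, 2.5) the arrows circulate clockwise. Divergence ≈0, curl about -3 — near-zero divergence with nonzero curl is a vortex.

vortex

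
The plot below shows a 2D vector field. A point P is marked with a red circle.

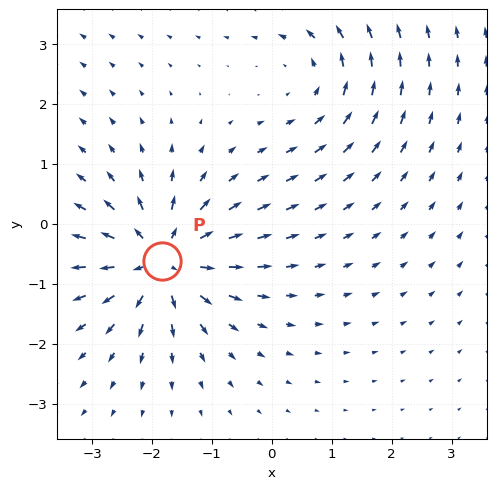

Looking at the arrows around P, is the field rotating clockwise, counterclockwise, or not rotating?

not rotating

Near P at (-1.8, -0.6) the arrows show no circulation. The curl there is ≈0.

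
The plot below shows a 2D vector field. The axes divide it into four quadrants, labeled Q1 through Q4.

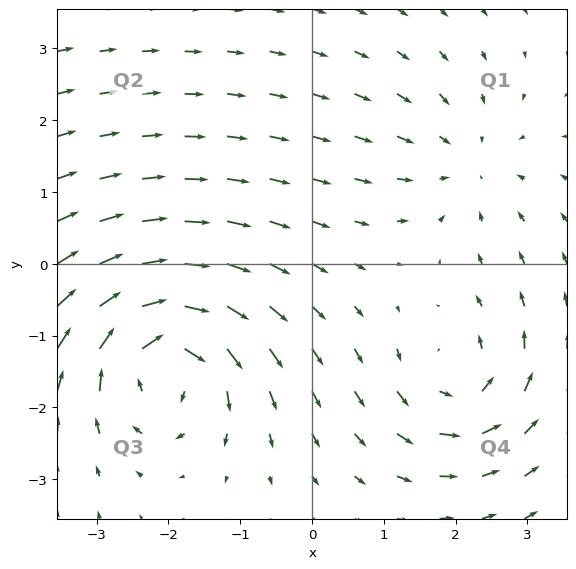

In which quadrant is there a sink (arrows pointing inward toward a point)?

The sink sits at approximately (2.1, 1.4), which lies in quadrant Q1. The divergence there is about -3, negative as expected for a sink.

Q1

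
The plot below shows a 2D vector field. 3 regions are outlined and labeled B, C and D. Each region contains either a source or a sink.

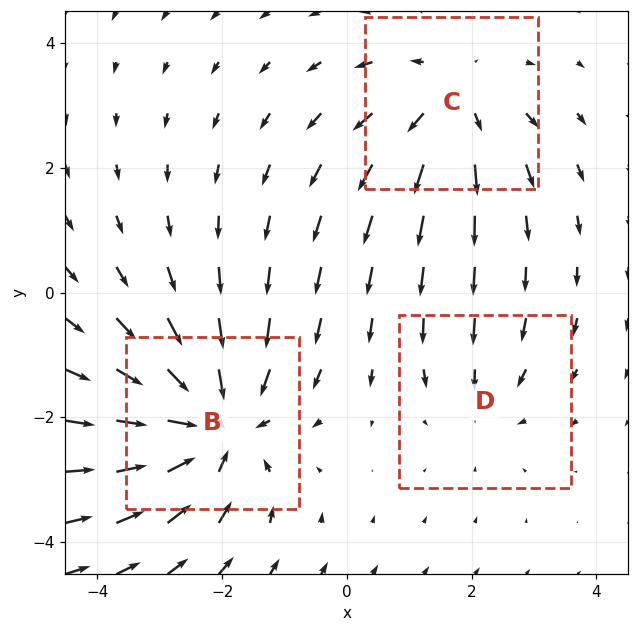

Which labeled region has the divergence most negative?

Divergence at each region's feature centre — B: about -4, C: about +3, D: about -2. Region B is most negative.

B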